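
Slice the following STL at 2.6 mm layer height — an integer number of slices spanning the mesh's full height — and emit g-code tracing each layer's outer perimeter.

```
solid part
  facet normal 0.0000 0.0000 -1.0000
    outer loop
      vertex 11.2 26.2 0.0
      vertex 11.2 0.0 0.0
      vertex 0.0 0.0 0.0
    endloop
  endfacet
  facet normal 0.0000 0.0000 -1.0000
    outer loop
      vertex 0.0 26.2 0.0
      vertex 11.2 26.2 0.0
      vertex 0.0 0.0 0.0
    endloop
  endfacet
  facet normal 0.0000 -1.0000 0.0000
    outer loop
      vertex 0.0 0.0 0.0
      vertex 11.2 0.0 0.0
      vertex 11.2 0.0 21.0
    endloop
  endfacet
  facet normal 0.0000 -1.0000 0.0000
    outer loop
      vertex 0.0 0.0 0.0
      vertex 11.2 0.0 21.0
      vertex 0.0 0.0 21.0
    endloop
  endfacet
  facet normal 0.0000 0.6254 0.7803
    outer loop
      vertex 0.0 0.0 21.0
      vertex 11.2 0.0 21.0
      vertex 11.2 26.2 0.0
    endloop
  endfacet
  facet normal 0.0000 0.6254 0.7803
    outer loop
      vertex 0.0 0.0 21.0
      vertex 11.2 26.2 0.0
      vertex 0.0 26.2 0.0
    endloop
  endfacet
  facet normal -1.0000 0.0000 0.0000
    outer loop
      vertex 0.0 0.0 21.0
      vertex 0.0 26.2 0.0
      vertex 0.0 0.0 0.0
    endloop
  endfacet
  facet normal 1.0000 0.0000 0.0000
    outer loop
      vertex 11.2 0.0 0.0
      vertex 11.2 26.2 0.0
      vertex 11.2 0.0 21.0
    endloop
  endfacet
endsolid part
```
; perimeter-only toolpath
G21 ; units = mm
G90 ; absolute positioning
G28 ; home
; layer 1
G0 Z2.6
G0 X0.0 Y0.0
G1 X11.2 Y0.0
G1 X11.2 Y22.9
G1 X0.0 Y22.9
G1 X0.0 Y0.0
; layer 2
G0 Z5.2
G0 X0.0 Y0.0
G1 X11.2 Y0.0
G1 X11.2 Y19.6
G1 X0.0 Y19.6
G1 X0.0 Y0.0
; layer 3
G0 Z7.9
G0 X0.0 Y0.0
G1 X11.2 Y0.0
G1 X11.2 Y16.4
G1 X0.0 Y16.4
G1 X0.0 Y0.0
; layer 4
G0 Z10.5
G0 X0.0 Y0.0
G1 X11.2 Y0.0
G1 X11.2 Y13.1
G1 X0.0 Y13.1
G1 X0.0 Y0.0
; layer 5
G0 Z13.1
G0 X0.0 Y0.0
G1 X11.2 Y0.0
G1 X11.2 Y9.8
G1 X0.0 Y9.8
G1 X0.0 Y0.0
; layer 6
G0 Z15.8
G0 X0.0 Y0.0
G1 X11.2 Y0.0
G1 X11.2 Y6.5
G1 X0.0 Y6.5
G1 X0.0 Y0.0
; layer 7
G0 Z18.4
G0 X0.0 Y0.0
G1 X11.2 Y0.0
G1 X11.2 Y3.3
G1 X0.0 Y3.3
G1 X0.0 Y0.0
M2 ; end

The solid is a wedge (ramp): 11.2 × 26.2 mm base, rising to 21 mm along the y=0 edge and sloping linearly to z=0 at y=26.2. Slicing at Δz = 2.6 mm — 8 equal slices spanning the solid's height, so layer i sits at z = i·h/8 — gives 7 non-empty perimeters. Each is a 4-segment closed polygon; G0 lifts to the layer z and rapids to the start vertex, then G1 traces the edges. The cross-section shrinks linearly with z (the slice at the apex is degenerate and omitted).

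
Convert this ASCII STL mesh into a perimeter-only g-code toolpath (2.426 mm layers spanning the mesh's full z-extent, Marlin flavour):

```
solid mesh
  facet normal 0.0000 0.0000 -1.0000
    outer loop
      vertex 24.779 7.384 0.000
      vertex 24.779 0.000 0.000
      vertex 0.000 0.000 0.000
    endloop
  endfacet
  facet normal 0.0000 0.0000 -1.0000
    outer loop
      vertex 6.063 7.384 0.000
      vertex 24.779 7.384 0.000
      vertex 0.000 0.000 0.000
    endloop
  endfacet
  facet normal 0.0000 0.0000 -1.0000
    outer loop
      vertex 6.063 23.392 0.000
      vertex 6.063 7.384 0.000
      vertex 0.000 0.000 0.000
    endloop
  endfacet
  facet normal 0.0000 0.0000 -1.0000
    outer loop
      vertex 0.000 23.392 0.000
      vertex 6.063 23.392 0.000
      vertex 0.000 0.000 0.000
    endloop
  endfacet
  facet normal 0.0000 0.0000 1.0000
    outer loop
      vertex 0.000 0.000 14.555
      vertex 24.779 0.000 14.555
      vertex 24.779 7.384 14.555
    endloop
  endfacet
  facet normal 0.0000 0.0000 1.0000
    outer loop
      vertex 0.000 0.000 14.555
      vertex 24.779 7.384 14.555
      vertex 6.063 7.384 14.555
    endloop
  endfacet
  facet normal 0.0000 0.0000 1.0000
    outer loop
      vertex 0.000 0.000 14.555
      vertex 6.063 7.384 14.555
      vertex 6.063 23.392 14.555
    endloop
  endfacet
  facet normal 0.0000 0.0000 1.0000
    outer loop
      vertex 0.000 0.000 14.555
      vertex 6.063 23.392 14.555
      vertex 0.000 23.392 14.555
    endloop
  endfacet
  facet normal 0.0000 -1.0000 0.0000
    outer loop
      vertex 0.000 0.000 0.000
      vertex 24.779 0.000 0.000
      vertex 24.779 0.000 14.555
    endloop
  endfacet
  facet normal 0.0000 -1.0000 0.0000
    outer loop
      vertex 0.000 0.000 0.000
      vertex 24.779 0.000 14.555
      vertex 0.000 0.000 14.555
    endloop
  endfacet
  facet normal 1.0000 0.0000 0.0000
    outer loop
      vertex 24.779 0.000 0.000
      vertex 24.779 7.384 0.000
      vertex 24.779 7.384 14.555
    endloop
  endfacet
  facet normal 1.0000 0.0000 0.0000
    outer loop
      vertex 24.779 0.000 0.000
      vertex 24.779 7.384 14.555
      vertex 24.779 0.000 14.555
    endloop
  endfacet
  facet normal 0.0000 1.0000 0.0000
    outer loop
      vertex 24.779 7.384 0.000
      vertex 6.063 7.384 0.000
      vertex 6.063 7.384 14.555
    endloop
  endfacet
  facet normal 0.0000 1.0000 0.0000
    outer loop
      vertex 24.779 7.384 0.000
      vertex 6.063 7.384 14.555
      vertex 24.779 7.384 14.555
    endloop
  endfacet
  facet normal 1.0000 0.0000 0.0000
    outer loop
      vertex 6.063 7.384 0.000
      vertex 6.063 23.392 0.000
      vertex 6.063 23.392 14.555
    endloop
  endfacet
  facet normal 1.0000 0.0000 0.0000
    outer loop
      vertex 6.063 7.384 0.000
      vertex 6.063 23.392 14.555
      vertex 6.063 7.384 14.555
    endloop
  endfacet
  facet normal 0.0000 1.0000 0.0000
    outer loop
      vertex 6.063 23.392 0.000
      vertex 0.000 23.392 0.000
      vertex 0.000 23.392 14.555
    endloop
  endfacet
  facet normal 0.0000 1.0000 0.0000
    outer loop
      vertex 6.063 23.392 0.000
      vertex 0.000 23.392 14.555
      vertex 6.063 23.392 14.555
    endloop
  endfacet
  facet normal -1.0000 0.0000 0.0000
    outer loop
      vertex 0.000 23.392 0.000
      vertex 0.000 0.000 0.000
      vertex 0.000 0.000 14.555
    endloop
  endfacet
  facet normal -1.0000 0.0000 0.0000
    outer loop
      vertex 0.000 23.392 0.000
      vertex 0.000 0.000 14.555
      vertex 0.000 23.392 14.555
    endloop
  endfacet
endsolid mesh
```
; perimeter-only toolpath
G21 ; units = mm
G90 ; absolute positioning
G28 ; home
; layer 1
G0 Z2.426
G0 X0.000 Y0.000
G1 X24.779 Y0.000
G1 X24.779 Y7.384
G1 X6.063 Y7.384
G1 X6.063 Y23.392
G1 X0.000 Y23.392
G1 X0.000 Y0.000
; layer 2
G0 Z4.852
G0 X0.000 Y0.000
G1 X24.779 Y0.000
G1 X24.779 Y7.384
G1 X6.063 Y7.384
G1 X6.063 Y23.392
G1 X0.000 Y23.392
G1 X0.000 Y0.000
; layer 3
G0 Z7.277
G0 X0.000 Y0.000
G1 X24.779 Y0.000
G1 X24.779 Y7.384
G1 X6.063 Y7.384
G1 X6.063 Y23.392
G1 X0.000 Y23.392
G1 X0.000 Y0.000
; layer 4
G0 Z9.703
G0 X0.000 Y0.000
G1 X24.779 Y0.000
G1 X24.779 Y7.384
G1 X6.063 Y7.384
G1 X6.063 Y23.392
G1 X0.000 Y23.392
G1 X0.000 Y0.000
; layer 5
G0 Z12.129
G0 X0.000 Y0.000
G1 X24.779 Y0.000
G1 X24.779 Y7.384
G1 X6.063 Y7.384
G1 X6.063 Y23.392
G1 X0.000 Y23.392
G1 X0.000 Y0.000
; layer 6
G0 Z14.555
G0 X0.000 Y0.000
G1 X24.779 Y0.000
G1 X24.779 Y7.384
G1 X6.063 Y7.384
G1 X6.063 Y23.392
G1 X0.000 Y23.392
G1 X0.000 Y0.000
M2 ; end

The solid is an L-shaped prism: outer 24.8 × 23.4 mm, arm thicknesses ≈ 7.38 mm (horizontal) and 6.06 mm (vertical), extruded 14.6 mm in z. Slicing at Δz = 2.426 mm — 6 equal slices spanning the solid's height, so layer i sits at z = i·h/6 — gives 6 non-empty perimeters. Each is a 6-segment closed polygon; G0 lifts to the layer z and rapids to the start vertex, then G1 traces the edges.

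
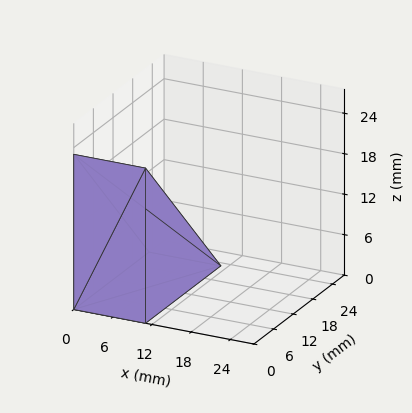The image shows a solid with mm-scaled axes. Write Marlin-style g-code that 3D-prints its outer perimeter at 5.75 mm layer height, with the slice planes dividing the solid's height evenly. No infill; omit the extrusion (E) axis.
Reading the render: the shape is a wedge (ramp): 11 × 23 mm base, rising to 23 mm along the y=0 edge and sloping linearly to z=0 at y=23 (dimensions read to the nearest mm from the axis ticks). For the g-code, the solid's height is divided into equal slices at the stated Δz and each level perimeter traced with G1 moves after a G0 lift.

; perimeter-only toolpath
G21 ; units = mm
G90 ; absolute positioning
G28 ; home
; layer 1
G0 Z5.75
G0 X0.00 Y0.00
G1 X11.00 Y0.00
G1 X11.00 Y17.25
G1 X0.00 Y17.25
G1 X0.00 Y0.00
; layer 2
G0 Z11.50
G0 X0.00 Y0.00
G1 X11.00 Y0.00
G1 X11.00 Y11.50
G1 X0.00 Y11.50
G1 X0.00 Y0.00
; layer 3
G0 Z17.25
G0 X0.00 Y0.00
G1 X11.00 Y0.00
G1 X11.00 Y5.75
G1 X0.00 Y5.75
G1 X0.00 Y0.00
M2 ; end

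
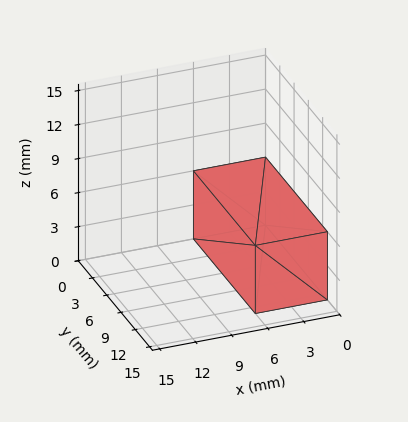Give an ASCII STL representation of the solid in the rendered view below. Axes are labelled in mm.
Reading the render: the shape is a rectangular box, roughly 6 × 13 mm footprint and 6 mm tall (dimensions read to the nearest mm from the axis ticks). For the STL, each face is triangulated and given an outward normal.

solid part
  facet normal 0.0000 0.0000 -1.0000
    outer loop
      vertex 6.0 13.0 0.0
      vertex 6.0 0.0 0.0
      vertex 0.0 0.0 0.0
    endloop
  endfacet
  facet normal 0.0000 0.0000 -1.0000
    outer loop
      vertex 0.0 13.0 0.0
      vertex 6.0 13.0 0.0
      vertex 0.0 0.0 0.0
    endloop
  endfacet
  facet normal 0.0000 0.0000 1.0000
    outer loop
      vertex 0.0 0.0 6.0
      vertex 6.0 0.0 6.0
      vertex 6.0 13.0 6.0
    endloop
  endfacet
  facet normal 0.0000 0.0000 1.0000
    outer loop
      vertex 0.0 0.0 6.0
      vertex 6.0 13.0 6.0
      vertex 0.0 13.0 6.0
    endloop
  endfacet
  facet normal 0.0000 -1.0000 0.0000
    outer loop
      vertex 0.0 0.0 0.0
      vertex 6.0 0.0 0.0
      vertex 6.0 0.0 6.0
    endloop
  endfacet
  facet normal 0.0000 -1.0000 0.0000
    outer loop
      vertex 0.0 0.0 0.0
      vertex 6.0 0.0 6.0
      vertex 0.0 0.0 6.0
    endloop
  endfacet
  facet normal 0.0000 1.0000 0.0000
    outer loop
      vertex 6.0 13.0 6.0
      vertex 6.0 13.0 0.0
      vertex 0.0 13.0 0.0
    endloop
  endfacet
  facet normal 0.0000 1.0000 0.0000
    outer loop
      vertex 0.0 13.0 6.0
      vertex 6.0 13.0 6.0
      vertex 0.0 13.0 0.0
    endloop
  endfacet
  facet normal -1.0000 0.0000 0.0000
    outer loop
      vertex 0.0 13.0 6.0
      vertex 0.0 13.0 0.0
      vertex 0.0 0.0 0.0
    endloop
  endfacet
  facet normal -1.0000 0.0000 0.0000
    outer loop
      vertex 0.0 0.0 6.0
      vertex 0.0 13.0 6.0
      vertex 0.0 0.0 0.0
    endloop
  endfacet
  facet normal 1.0000 0.0000 0.0000
    outer loop
      vertex 6.0 0.0 0.0
      vertex 6.0 13.0 0.0
      vertex 6.0 13.0 6.0
    endloop
  endfacet
  facet normal 1.0000 0.0000 0.0000
    outer loop
      vertex 6.0 0.0 0.0
      vertex 6.0 13.0 6.0
      vertex 6.0 0.0 6.0
    endloop
  endfacet
endsolid part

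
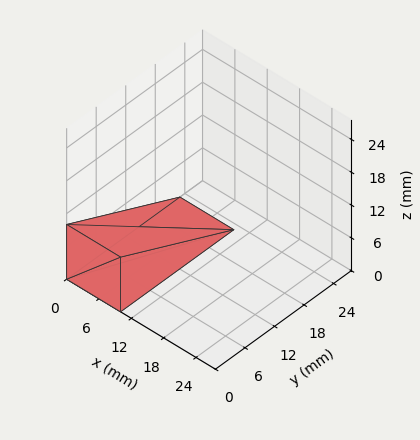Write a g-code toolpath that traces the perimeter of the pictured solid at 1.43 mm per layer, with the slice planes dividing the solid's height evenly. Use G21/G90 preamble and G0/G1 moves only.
Reading the render: the shape is a wedge (ramp): 10 × 23 mm base, rising to 10 mm along the y=0 edge and sloping linearly to z=0 at y=23 (dimensions read to the nearest mm from the axis ticks). For the g-code, the solid's height is divided into equal slices at the stated Δz and each level perimeter traced with G1 moves after a G0 lift.

; perimeter-only toolpath
G21 ; units = mm
G90 ; absolute positioning
G28 ; home
; layer 1
G0 Z1.43
G0 X0.00 Y0.00
G1 X10.00 Y0.00
G1 X10.00 Y19.71
G1 X0.00 Y19.71
G1 X0.00 Y0.00
; layer 2
G0 Z2.86
G0 X0.00 Y0.00
G1 X10.00 Y0.00
G1 X10.00 Y16.43
G1 X0.00 Y16.43
G1 X0.00 Y0.00
; layer 3
G0 Z4.29
G0 X0.00 Y0.00
G1 X10.00 Y0.00
G1 X10.00 Y13.14
G1 X0.00 Y13.14
G1 X0.00 Y0.00
; layer 4
G0 Z5.71
G0 X0.00 Y0.00
G1 X10.00 Y0.00
G1 X10.00 Y9.86
G1 X0.00 Y9.86
G1 X0.00 Y0.00
; layer 5
G0 Z7.14
G0 X0.00 Y0.00
G1 X10.00 Y0.00
G1 X10.00 Y6.57
G1 X0.00 Y6.57
G1 X0.00 Y0.00
; layer 6
G0 Z8.57
G0 X0.00 Y0.00
G1 X10.00 Y0.00
G1 X10.00 Y3.29
G1 X0.00 Y3.29
G1 X0.00 Y0.00
M2 ; end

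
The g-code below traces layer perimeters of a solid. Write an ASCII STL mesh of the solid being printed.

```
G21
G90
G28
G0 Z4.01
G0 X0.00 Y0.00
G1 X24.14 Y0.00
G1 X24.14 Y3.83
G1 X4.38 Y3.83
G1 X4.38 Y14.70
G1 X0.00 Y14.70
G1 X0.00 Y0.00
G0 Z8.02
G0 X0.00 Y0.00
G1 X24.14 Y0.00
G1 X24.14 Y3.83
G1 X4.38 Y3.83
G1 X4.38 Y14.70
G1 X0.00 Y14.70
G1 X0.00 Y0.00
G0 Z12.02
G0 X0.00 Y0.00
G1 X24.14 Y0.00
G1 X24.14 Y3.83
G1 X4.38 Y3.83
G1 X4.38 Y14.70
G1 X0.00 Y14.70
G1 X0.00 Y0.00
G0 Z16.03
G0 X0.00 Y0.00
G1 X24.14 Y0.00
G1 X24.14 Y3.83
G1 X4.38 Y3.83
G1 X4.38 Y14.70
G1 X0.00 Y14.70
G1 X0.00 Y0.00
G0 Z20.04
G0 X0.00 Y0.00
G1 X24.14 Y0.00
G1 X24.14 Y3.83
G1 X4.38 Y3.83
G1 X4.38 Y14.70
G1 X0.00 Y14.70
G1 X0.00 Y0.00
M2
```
solid part
  facet normal 0.0000 0.0000 -1.0000
    outer loop
      vertex 24.14 3.83 0.00
      vertex 24.14 0.00 0.00
      vertex 0.00 0.00 0.00
    endloop
  endfacet
  facet normal 0.0000 0.0000 -1.0000
    outer loop
      vertex 4.38 3.83 0.00
      vertex 24.14 3.83 0.00
      vertex 0.00 0.00 0.00
    endloop
  endfacet
  facet normal 0.0000 0.0000 -1.0000
    outer loop
      vertex 4.38 14.70 0.00
      vertex 4.38 3.83 0.00
      vertex 0.00 0.00 0.00
    endloop
  endfacet
  facet normal 0.0000 0.0000 -1.0000
    outer loop
      vertex 0.00 14.70 0.00
      vertex 4.38 14.70 0.00
      vertex 0.00 0.00 0.00
    endloop
  endfacet
  facet normal 0.0000 0.0000 1.0000
    outer loop
      vertex 0.00 0.00 20.04
      vertex 24.14 0.00 20.04
      vertex 24.14 3.83 20.04
    endloop
  endfacet
  facet normal 0.0000 0.0000 1.0000
    outer loop
      vertex 0.00 0.00 20.04
      vertex 24.14 3.83 20.04
      vertex 4.38 3.83 20.04
    endloop
  endfacet
  facet normal 0.0000 0.0000 1.0000
    outer loop
      vertex 0.00 0.00 20.04
      vertex 4.38 3.83 20.04
      vertex 4.38 14.70 20.04
    endloop
  endfacet
  facet normal 0.0000 0.0000 1.0000
    outer loop
      vertex 0.00 0.00 20.04
      vertex 4.38 14.70 20.04
      vertex 0.00 14.70 20.04
    endloop
  endfacet
  facet normal 0.0000 -1.0000 0.0000
    outer loop
      vertex 0.00 0.00 0.00
      vertex 24.14 0.00 0.00
      vertex 24.14 0.00 20.04
    endloop
  endfacet
  facet normal 0.0000 -1.0000 0.0000
    outer loop
      vertex 0.00 0.00 0.00
      vertex 24.14 0.00 20.04
      vertex 0.00 0.00 20.04
    endloop
  endfacet
  facet normal 1.0000 0.0000 0.0000
    outer loop
      vertex 24.14 0.00 0.00
      vertex 24.14 3.83 0.00
      vertex 24.14 3.83 20.04
    endloop
  endfacet
  facet normal 1.0000 0.0000 0.0000
    outer loop
      vertex 24.14 0.00 0.00
      vertex 24.14 3.83 20.04
      vertex 24.14 0.00 20.04
    endloop
  endfacet
  facet normal 0.0000 1.0000 0.0000
    outer loop
      vertex 24.14 3.83 0.00
      vertex 4.38 3.83 0.00
      vertex 4.38 3.83 20.04
    endloop
  endfacet
  facet normal 0.0000 1.0000 0.0000
    outer loop
      vertex 24.14 3.83 0.00
      vertex 4.38 3.83 20.04
      vertex 24.14 3.83 20.04
    endloop
  endfacet
  facet normal 1.0000 0.0000 0.0000
    outer loop
      vertex 4.38 3.83 0.00
      vertex 4.38 14.70 0.00
      vertex 4.38 14.70 20.04
    endloop
  endfacet
  facet normal 1.0000 0.0000 0.0000
    outer loop
      vertex 4.38 3.83 0.00
      vertex 4.38 14.70 20.04
      vertex 4.38 3.83 20.04
    endloop
  endfacet
  facet normal 0.0000 1.0000 0.0000
    outer loop
      vertex 4.38 14.70 0.00
      vertex 0.00 14.70 0.00
      vertex 0.00 14.70 20.04
    endloop
  endfacet
  facet normal 0.0000 1.0000 0.0000
    outer loop
      vertex 4.38 14.70 0.00
      vertex 0.00 14.70 20.04
      vertex 4.38 14.70 20.04
    endloop
  endfacet
  facet normal -1.0000 0.0000 0.0000
    outer loop
      vertex 0.00 14.70 0.00
      vertex 0.00 0.00 0.00
      vertex 0.00 0.00 20.04
    endloop
  endfacet
  facet normal -1.0000 0.0000 0.0000
    outer loop
      vertex 0.00 14.70 0.00
      vertex 0.00 0.00 20.04
      vertex 0.00 14.70 20.04
    endloop
  endfacet
endsolid part

The G0 Z moves step by Δz≈4.01 mm. Every layer's G1 loop is the same polygon, so the solid is a straight extrusion of it from z=0 to z≈20. Closing with flat bottom and top caps and triangulating gives 20 facets — an L-shaped prism: outer 24.1 × 14.7 mm, arm thicknesses ≈ 3.83 mm (horizontal) and 4.38 mm (vertical), extruded 20 mm in z.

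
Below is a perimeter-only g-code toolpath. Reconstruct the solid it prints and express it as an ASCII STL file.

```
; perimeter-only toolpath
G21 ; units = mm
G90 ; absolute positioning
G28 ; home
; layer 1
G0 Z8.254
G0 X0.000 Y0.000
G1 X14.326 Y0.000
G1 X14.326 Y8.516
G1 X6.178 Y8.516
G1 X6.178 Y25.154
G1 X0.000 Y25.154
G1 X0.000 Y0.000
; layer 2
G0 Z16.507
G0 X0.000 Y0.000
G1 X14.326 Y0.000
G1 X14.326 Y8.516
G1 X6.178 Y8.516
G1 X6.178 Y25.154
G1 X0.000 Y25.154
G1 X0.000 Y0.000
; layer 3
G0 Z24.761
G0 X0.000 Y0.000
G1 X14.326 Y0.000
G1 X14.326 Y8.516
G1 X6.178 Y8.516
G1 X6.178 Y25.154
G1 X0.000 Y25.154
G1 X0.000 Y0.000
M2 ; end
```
solid part
  facet normal 0.0000 0.0000 -1.0000
    outer loop
      vertex 14.326 8.516 0.000
      vertex 14.326 0.000 0.000
      vertex 0.000 0.000 0.000
    endloop
  endfacet
  facet normal 0.0000 0.0000 -1.0000
    outer loop
      vertex 6.178 8.516 0.000
      vertex 14.326 8.516 0.000
      vertex 0.000 0.000 0.000
    endloop
  endfacet
  facet normal 0.0000 0.0000 -1.0000
    outer loop
      vertex 6.178 25.154 0.000
      vertex 6.178 8.516 0.000
      vertex 0.000 0.000 0.000
    endloop
  endfacet
  facet normal 0.0000 0.0000 -1.0000
    outer loop
      vertex 0.000 25.154 0.000
      vertex 6.178 25.154 0.000
      vertex 0.000 0.000 0.000
    endloop
  endfacet
  facet normal 0.0000 0.0000 1.0000
    outer loop
      vertex 0.000 0.000 24.761
      vertex 14.326 0.000 24.761
      vertex 14.326 8.516 24.761
    endloop
  endfacet
  facet normal 0.0000 0.0000 1.0000
    outer loop
      vertex 0.000 0.000 24.761
      vertex 14.326 8.516 24.761
      vertex 6.178 8.516 24.761
    endloop
  endfacet
  facet normal 0.0000 0.0000 1.0000
    outer loop
      vertex 0.000 0.000 24.761
      vertex 6.178 8.516 24.761
      vertex 6.178 25.154 24.761
    endloop
  endfacet
  facet normal 0.0000 0.0000 1.0000
    outer loop
      vertex 0.000 0.000 24.761
      vertex 6.178 25.154 24.761
      vertex 0.000 25.154 24.761
    endloop
  endfacet
  facet normal 0.0000 -1.0000 0.0000
    outer loop
      vertex 0.000 0.000 0.000
      vertex 14.326 0.000 0.000
      vertex 14.326 0.000 24.761
    endloop
  endfacet
  facet normal 0.0000 -1.0000 0.0000
    outer loop
      vertex 0.000 0.000 0.000
      vertex 14.326 0.000 24.761
      vertex 0.000 0.000 24.761
    endloop
  endfacet
  facet normal 1.0000 0.0000 0.0000
    outer loop
      vertex 14.326 0.000 0.000
      vertex 14.326 8.516 0.000
      vertex 14.326 8.516 24.761
    endloop
  endfacet
  facet normal 1.0000 0.0000 0.0000
    outer loop
      vertex 14.326 0.000 0.000
      vertex 14.326 8.516 24.761
      vertex 14.326 0.000 24.761
    endloop
  endfacet
  facet normal 0.0000 1.0000 0.0000
    outer loop
      vertex 14.326 8.516 0.000
      vertex 6.178 8.516 0.000
      vertex 6.178 8.516 24.761
    endloop
  endfacet
  facet normal 0.0000 1.0000 0.0000
    outer loop
      vertex 14.326 8.516 0.000
      vertex 6.178 8.516 24.761
      vertex 14.326 8.516 24.761
    endloop
  endfacet
  facet normal 1.0000 0.0000 0.0000
    outer loop
      vertex 6.178 8.516 0.000
      vertex 6.178 25.154 0.000
      vertex 6.178 25.154 24.761
    endloop
  endfacet
  facet normal 1.0000 0.0000 0.0000
    outer loop
      vertex 6.178 8.516 0.000
      vertex 6.178 25.154 24.761
      vertex 6.178 8.516 24.761
    endloop
  endfacet
  facet normal 0.0000 1.0000 0.0000
    outer loop
      vertex 6.178 25.154 0.000
      vertex 0.000 25.154 0.000
      vertex 0.000 25.154 24.761
    endloop
  endfacet
  facet normal 0.0000 1.0000 0.0000
    outer loop
      vertex 6.178 25.154 0.000
      vertex 0.000 25.154 24.761
      vertex 6.178 25.154 24.761
    endloop
  endfacet
  facet normal -1.0000 0.0000 0.0000
    outer loop
      vertex 0.000 25.154 0.000
      vertex 0.000 0.000 0.000
      vertex 0.000 0.000 24.761
    endloop
  endfacet
  facet normal -1.0000 0.0000 0.0000
    outer loop
      vertex 0.000 25.154 0.000
      vertex 0.000 0.000 24.761
      vertex 0.000 25.154 24.761
    endloop
  endfacet
endsolid part

The G0 Z moves step by Δz≈8.254 mm. Every layer's G1 loop is the same polygon, so the solid is a straight extrusion of it from z=0 to z≈24.8. Closing with flat bottom and top caps and triangulating gives 20 facets — an L-shaped prism: outer 14.3 × 25.2 mm, arm thicknesses ≈ 8.52 mm (horizontal) and 6.18 mm (vertical), extruded 24.8 mm in z.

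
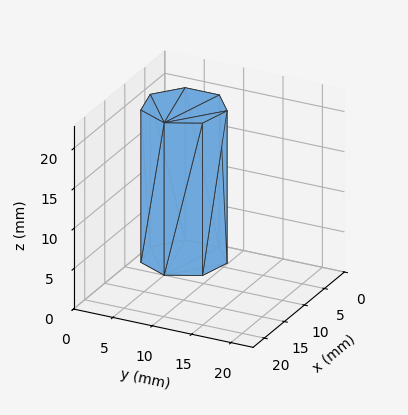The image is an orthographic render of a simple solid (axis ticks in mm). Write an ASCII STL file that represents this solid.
Reading the render: the shape is a regular 7-sided prism (a cylinder approximated with 7 flat sides), circumscribed radius ≈ 5 mm, height ≈ 19 mm (dimensions read to the nearest mm from the axis ticks). For the STL, each face is triangulated and given an outward normal.

solid part
  facet normal 0.0000 0.0000 -1.0000
    outer loop
      vertex 3.887 9.875 0.000
      vertex 8.117 8.909 0.000
      vertex 10.000 5.000 0.000
    endloop
  endfacet
  facet normal 0.0000 0.0000 -1.0000
    outer loop
      vertex 0.495 7.169 0.000
      vertex 3.887 9.875 0.000
      vertex 10.000 5.000 0.000
    endloop
  endfacet
  facet normal 0.0000 0.0000 -1.0000
    outer loop
      vertex 0.495 2.831 0.000
      vertex 0.495 7.169 0.000
      vertex 10.000 5.000 0.000
    endloop
  endfacet
  facet normal 0.0000 0.0000 -1.0000
    outer loop
      vertex 3.887 0.125 0.000
      vertex 0.495 2.831 0.000
      vertex 10.000 5.000 0.000
    endloop
  endfacet
  facet normal 0.0000 0.0000 -1.0000
    outer loop
      vertex 8.117 1.091 0.000
      vertex 3.887 0.125 0.000
      vertex 10.000 5.000 0.000
    endloop
  endfacet
  facet normal 0.0000 0.0000 1.0000
    outer loop
      vertex 10.000 5.000 19.000
      vertex 8.117 8.909 19.000
      vertex 3.887 9.875 19.000
    endloop
  endfacet
  facet normal 0.0000 0.0000 1.0000
    outer loop
      vertex 10.000 5.000 19.000
      vertex 3.887 9.875 19.000
      vertex 0.495 7.169 19.000
    endloop
  endfacet
  facet normal 0.0000 0.0000 1.0000
    outer loop
      vertex 10.000 5.000 19.000
      vertex 0.495 7.169 19.000
      vertex 0.495 2.831 19.000
    endloop
  endfacet
  facet normal 0.0000 0.0000 1.0000
    outer loop
      vertex 10.000 5.000 19.000
      vertex 0.495 2.831 19.000
      vertex 3.887 0.125 19.000
    endloop
  endfacet
  facet normal 0.0000 0.0000 1.0000
    outer loop
      vertex 10.000 5.000 19.000
      vertex 3.887 0.125 19.000
      vertex 8.117 1.091 19.000
    endloop
  endfacet
  facet normal 0.9009 0.4340 0.0000
    outer loop
      vertex 10.000 5.000 0.000
      vertex 8.117 8.909 0.000
      vertex 8.117 8.909 19.000
    endloop
  endfacet
  facet normal 0.9009 0.4340 0.0000
    outer loop
      vertex 10.000 5.000 0.000
      vertex 8.117 8.909 19.000
      vertex 10.000 5.000 19.000
    endloop
  endfacet
  facet normal 0.2226 0.9749 0.0000
    outer loop
      vertex 8.117 8.909 0.000
      vertex 3.887 9.875 0.000
      vertex 3.887 9.875 19.000
    endloop
  endfacet
  facet normal 0.2226 0.9749 0.0000
    outer loop
      vertex 8.117 8.909 0.000
      vertex 3.887 9.875 19.000
      vertex 8.117 8.909 19.000
    endloop
  endfacet
  facet normal -0.6236 0.7817 0.0000
    outer loop
      vertex 3.887 9.875 0.000
      vertex 0.495 7.169 0.000
      vertex 0.495 7.169 19.000
    endloop
  endfacet
  facet normal -0.6236 0.7817 0.0000
    outer loop
      vertex 3.887 9.875 0.000
      vertex 0.495 7.169 19.000
      vertex 3.887 9.875 19.000
    endloop
  endfacet
  facet normal -1.0000 0.0000 0.0000
    outer loop
      vertex 0.495 7.169 0.000
      vertex 0.495 2.831 0.000
      vertex 0.495 2.831 19.000
    endloop
  endfacet
  facet normal -1.0000 0.0000 0.0000
    outer loop
      vertex 0.495 7.169 0.000
      vertex 0.495 2.831 19.000
      vertex 0.495 7.169 19.000
    endloop
  endfacet
  facet normal -0.6236 -0.7817 0.0000
    outer loop
      vertex 0.495 2.831 0.000
      vertex 3.887 0.125 0.000
      vertex 3.887 0.125 19.000
    endloop
  endfacet
  facet normal -0.6236 -0.7817 0.0000
    outer loop
      vertex 0.495 2.831 0.000
      vertex 3.887 0.125 19.000
      vertex 0.495 2.831 19.000
    endloop
  endfacet
  facet normal 0.2226 -0.9749 0.0000
    outer loop
      vertex 3.887 0.125 0.000
      vertex 8.117 1.091 0.000
      vertex 8.117 1.091 19.000
    endloop
  endfacet
  facet normal 0.2226 -0.9749 0.0000
    outer loop
      vertex 3.887 0.125 0.000
      vertex 8.117 1.091 19.000
      vertex 3.887 0.125 19.000
    endloop
  endfacet
  facet normal 0.9009 -0.4340 0.0000
    outer loop
      vertex 8.117 1.091 0.000
      vertex 10.000 5.000 0.000
      vertex 10.000 5.000 19.000
    endloop
  endfacet
  facet normal 0.9009 -0.4340 0.0000
    outer loop
      vertex 8.117 1.091 0.000
      vertex 10.000 5.000 19.000
      vertex 8.117 1.091 19.000
    endloop
  endfacet
endsolid part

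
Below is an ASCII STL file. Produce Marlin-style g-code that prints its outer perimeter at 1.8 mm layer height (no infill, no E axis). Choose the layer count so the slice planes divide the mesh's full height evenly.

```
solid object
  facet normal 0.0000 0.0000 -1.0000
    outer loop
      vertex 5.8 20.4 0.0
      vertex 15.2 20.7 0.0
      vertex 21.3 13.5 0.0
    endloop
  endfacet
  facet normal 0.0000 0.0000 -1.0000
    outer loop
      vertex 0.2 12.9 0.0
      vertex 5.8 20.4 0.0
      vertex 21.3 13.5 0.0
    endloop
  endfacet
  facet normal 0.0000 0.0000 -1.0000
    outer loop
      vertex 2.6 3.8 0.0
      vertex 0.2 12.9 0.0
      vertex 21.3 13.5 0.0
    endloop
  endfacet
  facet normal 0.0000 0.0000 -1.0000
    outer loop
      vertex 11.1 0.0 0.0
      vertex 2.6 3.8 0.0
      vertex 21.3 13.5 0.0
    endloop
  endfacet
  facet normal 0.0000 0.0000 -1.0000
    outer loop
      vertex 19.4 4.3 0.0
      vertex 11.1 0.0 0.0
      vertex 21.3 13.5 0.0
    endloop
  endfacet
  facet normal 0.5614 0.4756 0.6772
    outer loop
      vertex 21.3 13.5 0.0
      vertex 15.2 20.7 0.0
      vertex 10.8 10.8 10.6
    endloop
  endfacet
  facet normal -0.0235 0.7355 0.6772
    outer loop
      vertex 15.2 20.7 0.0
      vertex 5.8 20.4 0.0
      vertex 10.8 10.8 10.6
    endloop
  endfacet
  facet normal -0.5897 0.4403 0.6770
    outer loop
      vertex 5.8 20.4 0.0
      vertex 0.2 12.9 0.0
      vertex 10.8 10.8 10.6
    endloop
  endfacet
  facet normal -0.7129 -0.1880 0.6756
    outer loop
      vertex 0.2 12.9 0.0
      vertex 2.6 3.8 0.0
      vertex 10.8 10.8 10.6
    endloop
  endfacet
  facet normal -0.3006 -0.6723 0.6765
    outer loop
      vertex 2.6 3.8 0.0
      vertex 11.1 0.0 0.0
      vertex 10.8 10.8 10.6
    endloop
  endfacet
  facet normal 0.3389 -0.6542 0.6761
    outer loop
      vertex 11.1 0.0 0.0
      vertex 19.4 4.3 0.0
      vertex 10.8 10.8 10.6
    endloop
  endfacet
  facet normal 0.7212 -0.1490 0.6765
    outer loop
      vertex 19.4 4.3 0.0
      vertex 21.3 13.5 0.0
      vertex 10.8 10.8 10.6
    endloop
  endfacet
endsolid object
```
; perimeter-only toolpath
G21 ; units = mm
G90 ; absolute positioning
G28 ; home
; layer 1
G0 Z1.8
G0 X19.6 Y13.1
G1 X14.5 Y19.1
G1 X6.6 Y18.8
G1 X2.0 Y12.6
G1 X4.0 Y5.0
G1 X11.1 Y1.8
G1 X18.0 Y5.4
G1 X19.6 Y13.1
; layer 2
G0 Z3.5
G0 X17.8 Y12.6
G1 X13.7 Y17.4
G1 X7.5 Y17.2
G1 X3.7 Y12.2
G1 X5.3 Y6.1
G1 X11.0 Y3.6
G1 X16.5 Y6.5
G1 X17.8 Y12.6
; layer 3
G0 Z5.3
G0 X16.1 Y12.2
G1 X13.0 Y15.8
G1 X8.3 Y15.6
G1 X5.5 Y11.9
G1 X6.7 Y7.3
G1 X10.9 Y5.4
G1 X15.1 Y7.6
G1 X16.1 Y12.2
; layer 4
G0 Z7.1
G0 X14.3 Y11.7
G1 X12.3 Y14.1
G1 X9.1 Y14.0
G1 X7.3 Y11.5
G1 X8.1 Y8.5
G1 X10.9 Y7.2
G1 X13.7 Y8.6
G1 X14.3 Y11.7
; layer 5
G0 Z8.8
G0 X12.6 Y11.2
G1 X11.5 Y12.5
G1 X10.0 Y12.4
G1 X9.0 Y11.2
G1 X9.4 Y9.6
G1 X10.9 Y9.0
G1 X12.2 Y9.7
G1 X12.6 Y11.2
M2 ; end

The solid is a regular 7-sided pyramid, base circumscribed radius ≈ 10.8 mm, apex at z ≈ 10.6 mm. Slicing at Δz = 1.8 mm — 6 equal slices spanning the solid's height, so layer i sits at z = i·h/6 — gives 5 non-empty perimeters. Each is a 7-segment closed polygon; G0 lifts to the layer z and rapids to the start vertex, then G1 traces the edges. The cross-section shrinks linearly with z (the slice at the apex is degenerate and omitted).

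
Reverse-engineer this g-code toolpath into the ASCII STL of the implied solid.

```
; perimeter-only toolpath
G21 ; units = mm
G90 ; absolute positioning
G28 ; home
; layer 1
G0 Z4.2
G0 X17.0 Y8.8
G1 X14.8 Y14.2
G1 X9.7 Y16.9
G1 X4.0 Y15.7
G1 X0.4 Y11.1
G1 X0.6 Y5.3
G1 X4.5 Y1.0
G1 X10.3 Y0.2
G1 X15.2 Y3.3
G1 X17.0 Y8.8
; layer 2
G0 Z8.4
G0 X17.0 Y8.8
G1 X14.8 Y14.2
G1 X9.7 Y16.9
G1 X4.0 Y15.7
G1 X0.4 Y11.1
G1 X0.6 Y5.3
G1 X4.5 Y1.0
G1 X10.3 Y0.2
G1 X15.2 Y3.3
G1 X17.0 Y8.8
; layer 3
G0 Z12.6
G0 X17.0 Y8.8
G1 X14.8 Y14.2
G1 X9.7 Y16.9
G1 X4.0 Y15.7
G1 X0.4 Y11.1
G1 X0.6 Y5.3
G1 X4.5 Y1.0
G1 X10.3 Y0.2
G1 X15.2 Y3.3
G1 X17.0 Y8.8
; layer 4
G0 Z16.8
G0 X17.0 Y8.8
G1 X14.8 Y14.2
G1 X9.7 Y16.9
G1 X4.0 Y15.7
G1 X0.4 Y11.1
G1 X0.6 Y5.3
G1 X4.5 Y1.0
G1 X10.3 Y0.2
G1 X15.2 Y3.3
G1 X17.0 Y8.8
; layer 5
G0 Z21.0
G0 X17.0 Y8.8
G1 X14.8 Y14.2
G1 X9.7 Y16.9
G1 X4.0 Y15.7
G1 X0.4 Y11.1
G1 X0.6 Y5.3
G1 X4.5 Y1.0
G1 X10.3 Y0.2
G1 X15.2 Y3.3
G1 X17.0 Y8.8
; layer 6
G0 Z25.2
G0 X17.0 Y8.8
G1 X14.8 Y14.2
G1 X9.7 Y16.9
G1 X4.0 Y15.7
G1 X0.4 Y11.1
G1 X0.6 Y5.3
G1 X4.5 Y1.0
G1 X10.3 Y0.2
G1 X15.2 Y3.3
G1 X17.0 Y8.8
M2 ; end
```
solid part
  facet normal 0.0000 0.0000 -1.0000
    outer loop
      vertex 9.7 16.9 0.0
      vertex 14.8 14.2 0.0
      vertex 17.0 8.8 0.0
    endloop
  endfacet
  facet normal 0.0000 0.0000 -1.0000
    outer loop
      vertex 4.0 15.7 0.0
      vertex 9.7 16.9 0.0
      vertex 17.0 8.8 0.0
    endloop
  endfacet
  facet normal 0.0000 0.0000 -1.0000
    outer loop
      vertex 0.4 11.1 0.0
      vertex 4.0 15.7 0.0
      vertex 17.0 8.8 0.0
    endloop
  endfacet
  facet normal 0.0000 0.0000 -1.0000
    outer loop
      vertex 0.6 5.3 0.0
      vertex 0.4 11.1 0.0
      vertex 17.0 8.8 0.0
    endloop
  endfacet
  facet normal 0.0000 0.0000 -1.0000
    outer loop
      vertex 4.5 1.0 0.0
      vertex 0.6 5.3 0.0
      vertex 17.0 8.8 0.0
    endloop
  endfacet
  facet normal 0.0000 0.0000 -1.0000
    outer loop
      vertex 10.3 0.2 0.0
      vertex 4.5 1.0 0.0
      vertex 17.0 8.8 0.0
    endloop
  endfacet
  facet normal 0.0000 0.0000 -1.0000
    outer loop
      vertex 15.2 3.3 0.0
      vertex 10.3 0.2 0.0
      vertex 17.0 8.8 0.0
    endloop
  endfacet
  facet normal 0.0000 0.0000 1.0000
    outer loop
      vertex 17.0 8.8 25.2
      vertex 14.8 14.2 25.2
      vertex 9.7 16.9 25.2
    endloop
  endfacet
  facet normal 0.0000 0.0000 1.0000
    outer loop
      vertex 17.0 8.8 25.2
      vertex 9.7 16.9 25.2
      vertex 4.0 15.7 25.2
    endloop
  endfacet
  facet normal 0.0000 0.0000 1.0000
    outer loop
      vertex 17.0 8.8 25.2
      vertex 4.0 15.7 25.2
      vertex 0.4 11.1 25.2
    endloop
  endfacet
  facet normal 0.0000 0.0000 1.0000
    outer loop
      vertex 17.0 8.8 25.2
      vertex 0.4 11.1 25.2
      vertex 0.6 5.3 25.2
    endloop
  endfacet
  facet normal 0.0000 0.0000 1.0000
    outer loop
      vertex 17.0 8.8 25.2
      vertex 0.6 5.3 25.2
      vertex 4.5 1.0 25.2
    endloop
  endfacet
  facet normal 0.0000 0.0000 1.0000
    outer loop
      vertex 17.0 8.8 25.2
      vertex 4.5 1.0 25.2
      vertex 10.3 0.2 25.2
    endloop
  endfacet
  facet normal 0.0000 0.0000 1.0000
    outer loop
      vertex 17.0 8.8 25.2
      vertex 10.3 0.2 25.2
      vertex 15.2 3.3 25.2
    endloop
  endfacet
  facet normal 0.9261 0.3773 0.0000
    outer loop
      vertex 17.0 8.8 0.0
      vertex 14.8 14.2 0.0
      vertex 14.8 14.2 25.2
    endloop
  endfacet
  facet normal 0.9261 0.3773 0.0000
    outer loop
      vertex 17.0 8.8 0.0
      vertex 14.8 14.2 25.2
      vertex 17.0 8.8 25.2
    endloop
  endfacet
  facet normal 0.4679 0.8838 0.0000
    outer loop
      vertex 14.8 14.2 0.0
      vertex 9.7 16.9 0.0
      vertex 9.7 16.9 25.2
    endloop
  endfacet
  facet normal 0.4679 0.8838 0.0000
    outer loop
      vertex 14.8 14.2 0.0
      vertex 9.7 16.9 25.2
      vertex 14.8 14.2 25.2
    endloop
  endfacet
  facet normal -0.2060 0.9785 0.0000
    outer loop
      vertex 9.7 16.9 0.0
      vertex 4.0 15.7 0.0
      vertex 4.0 15.7 25.2
    endloop
  endfacet
  facet normal -0.2060 0.9785 0.0000
    outer loop
      vertex 9.7 16.9 0.0
      vertex 4.0 15.7 25.2
      vertex 9.7 16.9 25.2
    endloop
  endfacet
  facet normal -0.7875 0.6163 0.0000
    outer loop
      vertex 4.0 15.7 0.0
      vertex 0.4 11.1 0.0
      vertex 0.4 11.1 25.2
    endloop
  endfacet
  facet normal -0.7875 0.6163 0.0000
    outer loop
      vertex 4.0 15.7 0.0
      vertex 0.4 11.1 25.2
      vertex 4.0 15.7 25.2
    endloop
  endfacet
  facet normal -0.9994 -0.0345 0.0000
    outer loop
      vertex 0.4 11.1 0.0
      vertex 0.6 5.3 0.0
      vertex 0.6 5.3 25.2
    endloop
  endfacet
  facet normal -0.9994 -0.0345 0.0000
    outer loop
      vertex 0.4 11.1 0.0
      vertex 0.6 5.3 25.2
      vertex 0.4 11.1 25.2
    endloop
  endfacet
  facet normal -0.7407 -0.6718 0.0000
    outer loop
      vertex 0.6 5.3 0.0
      vertex 4.5 1.0 0.0
      vertex 4.5 1.0 25.2
    endloop
  endfacet
  facet normal -0.7407 -0.6718 0.0000
    outer loop
      vertex 0.6 5.3 0.0
      vertex 4.5 1.0 25.2
      vertex 0.6 5.3 25.2
    endloop
  endfacet
  facet normal -0.1366 -0.9906 0.0000
    outer loop
      vertex 4.5 1.0 0.0
      vertex 10.3 0.2 0.0
      vertex 10.3 0.2 25.2
    endloop
  endfacet
  facet normal -0.1366 -0.9906 0.0000
    outer loop
      vertex 4.5 1.0 0.0
      vertex 10.3 0.2 25.2
      vertex 4.5 1.0 25.2
    endloop
  endfacet
  facet normal 0.5346 -0.8451 0.0000
    outer loop
      vertex 10.3 0.2 0.0
      vertex 15.2 3.3 0.0
      vertex 15.2 3.3 25.2
    endloop
  endfacet
  facet normal 0.5346 -0.8451 0.0000
    outer loop
      vertex 10.3 0.2 0.0
      vertex 15.2 3.3 25.2
      vertex 10.3 0.2 25.2
    endloop
  endfacet
  facet normal 0.9504 -0.3110 0.0000
    outer loop
      vertex 15.2 3.3 0.0
      vertex 17.0 8.8 0.0
      vertex 17.0 8.8 25.2
    endloop
  endfacet
  facet normal 0.9504 -0.3110 0.0000
    outer loop
      vertex 15.2 3.3 0.0
      vertex 17.0 8.8 25.2
      vertex 15.2 3.3 25.2
    endloop
  endfacet
endsolid part

The G0 Z moves step by Δz≈4.2 mm. Every layer's G1 loop is the same polygon, so the solid is a straight extrusion of it from z=0 to z≈25.2. Closing with flat bottom and top caps and triangulating gives 32 facets — a regular 9-sided prism (a cylinder approximated with 9 flat sides), circumscribed radius ≈ 8.5 mm, height ≈ 25.2 mm.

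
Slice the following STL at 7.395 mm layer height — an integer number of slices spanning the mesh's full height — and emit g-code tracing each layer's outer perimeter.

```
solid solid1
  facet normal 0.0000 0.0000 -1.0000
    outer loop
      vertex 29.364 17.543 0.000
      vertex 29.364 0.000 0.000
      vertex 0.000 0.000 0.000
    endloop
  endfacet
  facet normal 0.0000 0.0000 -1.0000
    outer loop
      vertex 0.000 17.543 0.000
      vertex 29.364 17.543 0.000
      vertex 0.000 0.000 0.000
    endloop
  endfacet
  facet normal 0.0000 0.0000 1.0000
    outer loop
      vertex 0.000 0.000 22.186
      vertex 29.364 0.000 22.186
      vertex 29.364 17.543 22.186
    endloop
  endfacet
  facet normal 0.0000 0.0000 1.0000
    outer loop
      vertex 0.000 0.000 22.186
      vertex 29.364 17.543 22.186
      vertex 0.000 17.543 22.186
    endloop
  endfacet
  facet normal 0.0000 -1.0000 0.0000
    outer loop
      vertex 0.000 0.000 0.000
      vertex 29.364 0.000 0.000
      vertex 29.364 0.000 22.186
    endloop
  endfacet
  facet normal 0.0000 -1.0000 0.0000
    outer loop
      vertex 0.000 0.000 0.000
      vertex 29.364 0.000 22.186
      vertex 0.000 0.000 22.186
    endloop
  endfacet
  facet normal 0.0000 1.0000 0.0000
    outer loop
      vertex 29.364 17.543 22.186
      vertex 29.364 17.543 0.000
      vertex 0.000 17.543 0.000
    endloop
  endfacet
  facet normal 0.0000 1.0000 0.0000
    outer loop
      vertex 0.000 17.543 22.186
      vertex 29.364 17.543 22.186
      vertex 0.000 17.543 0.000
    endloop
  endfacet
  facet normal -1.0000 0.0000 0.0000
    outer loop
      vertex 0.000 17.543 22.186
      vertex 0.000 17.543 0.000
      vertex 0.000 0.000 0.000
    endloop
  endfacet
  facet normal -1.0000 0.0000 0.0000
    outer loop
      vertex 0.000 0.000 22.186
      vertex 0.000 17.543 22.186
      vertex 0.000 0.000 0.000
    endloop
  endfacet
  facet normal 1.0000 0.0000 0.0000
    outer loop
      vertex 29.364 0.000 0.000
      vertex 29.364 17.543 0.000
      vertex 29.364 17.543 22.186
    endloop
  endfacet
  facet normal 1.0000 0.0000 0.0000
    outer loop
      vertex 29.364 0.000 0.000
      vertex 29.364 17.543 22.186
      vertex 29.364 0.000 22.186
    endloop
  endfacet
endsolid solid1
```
; perimeter-only toolpath
G21 ; units = mm
G90 ; absolute positioning
G28 ; home
; layer 1
G0 Z7.395
G0 X0.000 Y0.000
G1 X29.364 Y0.000
G1 X29.364 Y17.543
G1 X0.000 Y17.543
G1 X0.000 Y0.000
; layer 2
G0 Z14.791
G0 X0.000 Y0.000
G1 X29.364 Y0.000
G1 X29.364 Y17.543
G1 X0.000 Y17.543
G1 X0.000 Y0.000
; layer 3
G0 Z22.186
G0 X0.000 Y0.000
G1 X29.364 Y0.000
G1 X29.364 Y17.543
G1 X0.000 Y17.543
G1 X0.000 Y0.000
M2 ; end

The solid is a rectangular box, roughly 29.4 × 17.5 mm footprint and 22.2 mm tall. Slicing at Δz = 7.395 mm — 3 equal slices spanning the solid's height, so layer i sits at z = i·h/3 — gives 3 non-empty perimeters. Each is a 4-segment closed polygon; G0 lifts to the layer z and rapids to the start vertex, then G1 traces the edges.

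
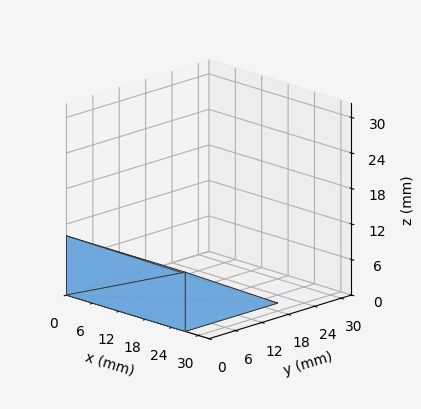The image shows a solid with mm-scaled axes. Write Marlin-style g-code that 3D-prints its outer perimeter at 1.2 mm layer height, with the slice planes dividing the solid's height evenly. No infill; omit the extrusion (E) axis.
Reading the render: the shape is a wedge (ramp): 27 × 21 mm base, rising to 10 mm along the y=0 edge and sloping linearly to z=0 at y=21 (dimensions read to the nearest mm from the axis ticks). For the g-code, the solid's height is divided into equal slices at the stated Δz and each level perimeter traced with G1 moves after a G0 lift.

; perimeter-only toolpath
G21 ; units = mm
G90 ; absolute positioning
G28 ; home
; layer 1
G0 Z1.2
G0 X0.0 Y0.0
G1 X27.0 Y0.0
G1 X27.0 Y18.4
G1 X0.0 Y18.4
G1 X0.0 Y0.0
; layer 2
G0 Z2.5
G0 X0.0 Y0.0
G1 X27.0 Y0.0
G1 X27.0 Y15.8
G1 X0.0 Y15.8
G1 X0.0 Y0.0
; layer 3
G0 Z3.8
G0 X0.0 Y0.0
G1 X27.0 Y0.0
G1 X27.0 Y13.1
G1 X0.0 Y13.1
G1 X0.0 Y0.0
; layer 4
G0 Z5.0
G0 X0.0 Y0.0
G1 X27.0 Y0.0
G1 X27.0 Y10.5
G1 X0.0 Y10.5
G1 X0.0 Y0.0
; layer 5
G0 Z6.2
G0 X0.0 Y0.0
G1 X27.0 Y0.0
G1 X27.0 Y7.9
G1 X0.0 Y7.9
G1 X0.0 Y0.0
; layer 6
G0 Z7.5
G0 X0.0 Y0.0
G1 X27.0 Y0.0
G1 X27.0 Y5.2
G1 X0.0 Y5.2
G1 X0.0 Y0.0
; layer 7
G0 Z8.8
G0 X0.0 Y0.0
G1 X27.0 Y0.0
G1 X27.0 Y2.6
G1 X0.0 Y2.6
G1 X0.0 Y0.0
M2 ; end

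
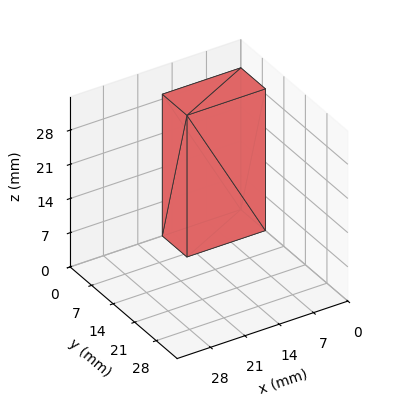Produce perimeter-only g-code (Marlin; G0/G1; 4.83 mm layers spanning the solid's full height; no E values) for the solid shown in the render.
Reading the render: the shape is a rectangular box, roughly 16 × 8 mm footprint and 29 mm tall (dimensions read to the nearest mm from the axis ticks). For the g-code, the solid's height is divided into equal slices at the stated Δz and each level perimeter traced with G1 moves after a G0 lift.

; perimeter-only toolpath
G21 ; units = mm
G90 ; absolute positioning
G28 ; home
; layer 1
G0 Z4.83
G0 X0.00 Y0.00
G1 X16.00 Y0.00
G1 X16.00 Y8.00
G1 X0.00 Y8.00
G1 X0.00 Y0.00
; layer 2
G0 Z9.67
G0 X0.00 Y0.00
G1 X16.00 Y0.00
G1 X16.00 Y8.00
G1 X0.00 Y8.00
G1 X0.00 Y0.00
; layer 3
G0 Z14.50
G0 X0.00 Y0.00
G1 X16.00 Y0.00
G1 X16.00 Y8.00
G1 X0.00 Y8.00
G1 X0.00 Y0.00
; layer 4
G0 Z19.33
G0 X0.00 Y0.00
G1 X16.00 Y0.00
G1 X16.00 Y8.00
G1 X0.00 Y8.00
G1 X0.00 Y0.00
; layer 5
G0 Z24.17
G0 X0.00 Y0.00
G1 X16.00 Y0.00
G1 X16.00 Y8.00
G1 X0.00 Y8.00
G1 X0.00 Y0.00
; layer 6
G0 Z29.00
G0 X0.00 Y0.00
G1 X16.00 Y0.00
G1 X16.00 Y8.00
G1 X0.00 Y8.00
G1 X0.00 Y0.00
M2 ; end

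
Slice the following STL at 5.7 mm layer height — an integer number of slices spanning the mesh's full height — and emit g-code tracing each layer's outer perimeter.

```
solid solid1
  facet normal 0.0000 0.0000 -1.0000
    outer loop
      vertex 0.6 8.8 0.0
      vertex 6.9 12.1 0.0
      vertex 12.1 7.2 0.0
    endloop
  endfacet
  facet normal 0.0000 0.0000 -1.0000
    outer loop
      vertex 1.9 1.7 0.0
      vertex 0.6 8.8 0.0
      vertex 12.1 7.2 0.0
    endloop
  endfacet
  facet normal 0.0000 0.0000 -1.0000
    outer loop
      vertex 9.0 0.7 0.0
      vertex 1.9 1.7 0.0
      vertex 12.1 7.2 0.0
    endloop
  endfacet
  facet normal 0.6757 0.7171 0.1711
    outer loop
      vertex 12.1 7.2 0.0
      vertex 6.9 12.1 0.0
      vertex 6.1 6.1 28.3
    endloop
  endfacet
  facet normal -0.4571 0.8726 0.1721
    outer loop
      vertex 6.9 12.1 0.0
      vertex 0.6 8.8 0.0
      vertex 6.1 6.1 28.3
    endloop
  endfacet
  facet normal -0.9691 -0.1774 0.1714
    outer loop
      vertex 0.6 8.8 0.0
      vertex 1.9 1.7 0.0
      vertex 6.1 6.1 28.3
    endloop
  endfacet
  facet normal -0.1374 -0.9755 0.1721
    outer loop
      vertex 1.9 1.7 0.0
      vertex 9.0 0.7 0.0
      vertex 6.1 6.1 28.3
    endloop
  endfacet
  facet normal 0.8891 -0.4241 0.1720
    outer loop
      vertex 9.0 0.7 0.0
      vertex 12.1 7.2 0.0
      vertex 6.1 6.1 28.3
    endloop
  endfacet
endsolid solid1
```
; perimeter-only toolpath
G21 ; units = mm
G90 ; absolute positioning
G28 ; home
; layer 1
G0 Z5.7
G0 X10.9 Y7.0
G1 X6.7 Y10.9
G1 X1.7 Y8.3
G1 X2.7 Y2.6
G1 X8.4 Y1.8
G1 X10.9 Y7.0
; layer 2
G0 Z11.3
G0 X9.7 Y6.8
G1 X6.6 Y9.7
G1 X2.8 Y7.7
G1 X3.6 Y3.5
G1 X7.8 Y2.9
G1 X9.7 Y6.8
; layer 3
G0 Z17.0
G0 X8.5 Y6.5
G1 X6.4 Y8.5
G1 X3.9 Y7.2
G1 X4.4 Y4.3
G1 X7.3 Y3.9
G1 X8.5 Y6.5
; layer 4
G0 Z22.6
G0 X7.3 Y6.3
G1 X6.3 Y7.3
G1 X5.0 Y6.6
G1 X5.3 Y5.2
G1 X6.7 Y5.0
G1 X7.3 Y6.3
M2 ; end

The solid is a regular 5-sided pyramid, base circumscribed radius ≈ 6.1 mm, apex at z ≈ 28.3 mm. Slicing at Δz = 5.7 mm — 5 equal slices spanning the solid's height, so layer i sits at z = i·h/5 — gives 4 non-empty perimeters. Each is a 5-segment closed polygon; G0 lifts to the layer z and rapids to the start vertex, then G1 traces the edges. The cross-section shrinks linearly with z (the slice at the apex is degenerate and omitted).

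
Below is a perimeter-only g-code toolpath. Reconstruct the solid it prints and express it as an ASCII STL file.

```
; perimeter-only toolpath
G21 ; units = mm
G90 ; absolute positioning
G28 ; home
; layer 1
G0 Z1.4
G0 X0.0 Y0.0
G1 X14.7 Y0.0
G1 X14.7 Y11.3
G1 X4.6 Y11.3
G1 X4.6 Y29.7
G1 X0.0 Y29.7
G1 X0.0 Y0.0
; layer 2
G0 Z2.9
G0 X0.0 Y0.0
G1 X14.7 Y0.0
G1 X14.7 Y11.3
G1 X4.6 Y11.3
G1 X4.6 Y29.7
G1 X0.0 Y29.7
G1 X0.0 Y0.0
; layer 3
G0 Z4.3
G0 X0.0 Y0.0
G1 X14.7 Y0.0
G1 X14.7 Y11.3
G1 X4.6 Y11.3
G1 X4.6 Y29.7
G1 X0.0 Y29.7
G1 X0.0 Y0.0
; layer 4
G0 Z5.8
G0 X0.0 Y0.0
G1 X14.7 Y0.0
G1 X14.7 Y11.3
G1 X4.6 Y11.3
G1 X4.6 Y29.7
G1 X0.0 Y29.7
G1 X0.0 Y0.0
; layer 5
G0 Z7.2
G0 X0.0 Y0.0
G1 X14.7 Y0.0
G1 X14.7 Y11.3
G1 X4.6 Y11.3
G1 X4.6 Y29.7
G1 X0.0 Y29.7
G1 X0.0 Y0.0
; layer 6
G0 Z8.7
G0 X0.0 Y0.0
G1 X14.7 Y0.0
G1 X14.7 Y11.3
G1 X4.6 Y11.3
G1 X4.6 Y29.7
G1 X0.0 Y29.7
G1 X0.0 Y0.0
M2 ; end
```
solid part
  facet normal 0.0000 0.0000 -1.0000
    outer loop
      vertex 14.7 11.3 0.0
      vertex 14.7 0.0 0.0
      vertex 0.0 0.0 0.0
    endloop
  endfacet
  facet normal 0.0000 0.0000 -1.0000
    outer loop
      vertex 4.6 11.3 0.0
      vertex 14.7 11.3 0.0
      vertex 0.0 0.0 0.0
    endloop
  endfacet
  facet normal 0.0000 0.0000 -1.0000
    outer loop
      vertex 4.6 29.7 0.0
      vertex 4.6 11.3 0.0
      vertex 0.0 0.0 0.0
    endloop
  endfacet
  facet normal 0.0000 0.0000 -1.0000
    outer loop
      vertex 0.0 29.7 0.0
      vertex 4.6 29.7 0.0
      vertex 0.0 0.0 0.0
    endloop
  endfacet
  facet normal 0.0000 0.0000 1.0000
    outer loop
      vertex 0.0 0.0 8.7
      vertex 14.7 0.0 8.7
      vertex 14.7 11.3 8.7
    endloop
  endfacet
  facet normal 0.0000 0.0000 1.0000
    outer loop
      vertex 0.0 0.0 8.7
      vertex 14.7 11.3 8.7
      vertex 4.6 11.3 8.7
    endloop
  endfacet
  facet normal 0.0000 0.0000 1.0000
    outer loop
      vertex 0.0 0.0 8.7
      vertex 4.6 11.3 8.7
      vertex 4.6 29.7 8.7
    endloop
  endfacet
  facet normal 0.0000 0.0000 1.0000
    outer loop
      vertex 0.0 0.0 8.7
      vertex 4.6 29.7 8.7
      vertex 0.0 29.7 8.7
    endloop
  endfacet
  facet normal 0.0000 -1.0000 0.0000
    outer loop
      vertex 0.0 0.0 0.0
      vertex 14.7 0.0 0.0
      vertex 14.7 0.0 8.7
    endloop
  endfacet
  facet normal 0.0000 -1.0000 0.0000
    outer loop
      vertex 0.0 0.0 0.0
      vertex 14.7 0.0 8.7
      vertex 0.0 0.0 8.7
    endloop
  endfacet
  facet normal 1.0000 0.0000 0.0000
    outer loop
      vertex 14.7 0.0 0.0
      vertex 14.7 11.3 0.0
      vertex 14.7 11.3 8.7
    endloop
  endfacet
  facet normal 1.0000 0.0000 0.0000
    outer loop
      vertex 14.7 0.0 0.0
      vertex 14.7 11.3 8.7
      vertex 14.7 0.0 8.7
    endloop
  endfacet
  facet normal 0.0000 1.0000 0.0000
    outer loop
      vertex 14.7 11.3 0.0
      vertex 4.6 11.3 0.0
      vertex 4.6 11.3 8.7
    endloop
  endfacet
  facet normal 0.0000 1.0000 0.0000
    outer loop
      vertex 14.7 11.3 0.0
      vertex 4.6 11.3 8.7
      vertex 14.7 11.3 8.7
    endloop
  endfacet
  facet normal 1.0000 0.0000 0.0000
    outer loop
      vertex 4.6 11.3 0.0
      vertex 4.6 29.7 0.0
      vertex 4.6 29.7 8.7
    endloop
  endfacet
  facet normal 1.0000 0.0000 0.0000
    outer loop
      vertex 4.6 11.3 0.0
      vertex 4.6 29.7 8.7
      vertex 4.6 11.3 8.7
    endloop
  endfacet
  facet normal 0.0000 1.0000 0.0000
    outer loop
      vertex 4.6 29.7 0.0
      vertex 0.0 29.7 0.0
      vertex 0.0 29.7 8.7
    endloop
  endfacet
  facet normal 0.0000 1.0000 0.0000
    outer loop
      vertex 4.6 29.7 0.0
      vertex 0.0 29.7 8.7
      vertex 4.6 29.7 8.7
    endloop
  endfacet
  facet normal -1.0000 0.0000 0.0000
    outer loop
      vertex 0.0 29.7 0.0
      vertex 0.0 0.0 0.0
      vertex 0.0 0.0 8.7
    endloop
  endfacet
  facet normal -1.0000 0.0000 0.0000
    outer loop
      vertex 0.0 29.7 0.0
      vertex 0.0 0.0 8.7
      vertex 0.0 29.7 8.7
    endloop
  endfacet
endsolid part

The G0 Z moves step by Δz≈1.4 mm. Every layer's G1 loop is the same polygon, so the solid is a straight extrusion of it from z=0 to z≈8.7. Closing with flat bottom and top caps and triangulating gives 20 facets — an L-shaped prism: outer 14.7 × 29.7 mm, arm thicknesses ≈ 11.3 mm (horizontal) and 4.6 mm (vertical), extruded 8.7 mm in z.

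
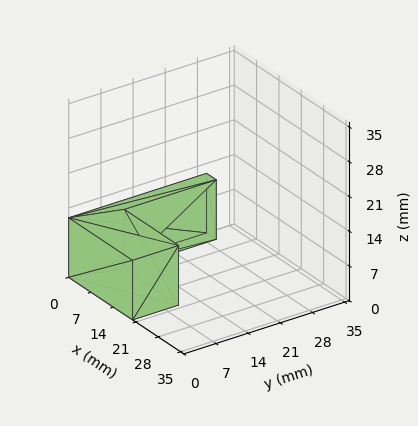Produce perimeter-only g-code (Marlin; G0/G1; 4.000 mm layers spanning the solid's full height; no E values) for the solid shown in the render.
Reading the render: the shape is an L-shaped prism: outer 20 × 30 mm, arm thicknesses ≈ 10 mm (horizontal) and 3 mm (vertical), extruded 12 mm in z (dimensions read to the nearest mm from the axis ticks). For the g-code, the solid's height is divided into equal slices at the stated Δz and each level perimeter traced with G1 moves after a G0 lift.

; perimeter-only toolpath
G21 ; units = mm
G90 ; absolute positioning
G28 ; home
; layer 1
G0 Z4.000
G0 X0.000 Y0.000
G1 X20.000 Y0.000
G1 X20.000 Y10.000
G1 X3.000 Y10.000
G1 X3.000 Y30.000
G1 X0.000 Y30.000
G1 X0.000 Y0.000
; layer 2
G0 Z8.000
G0 X0.000 Y0.000
G1 X20.000 Y0.000
G1 X20.000 Y10.000
G1 X3.000 Y10.000
G1 X3.000 Y30.000
G1 X0.000 Y30.000
G1 X0.000 Y0.000
; layer 3
G0 Z12.000
G0 X0.000 Y0.000
G1 X20.000 Y0.000
G1 X20.000 Y10.000
G1 X3.000 Y10.000
G1 X3.000 Y30.000
G1 X0.000 Y30.000
G1 X0.000 Y0.000
M2 ; end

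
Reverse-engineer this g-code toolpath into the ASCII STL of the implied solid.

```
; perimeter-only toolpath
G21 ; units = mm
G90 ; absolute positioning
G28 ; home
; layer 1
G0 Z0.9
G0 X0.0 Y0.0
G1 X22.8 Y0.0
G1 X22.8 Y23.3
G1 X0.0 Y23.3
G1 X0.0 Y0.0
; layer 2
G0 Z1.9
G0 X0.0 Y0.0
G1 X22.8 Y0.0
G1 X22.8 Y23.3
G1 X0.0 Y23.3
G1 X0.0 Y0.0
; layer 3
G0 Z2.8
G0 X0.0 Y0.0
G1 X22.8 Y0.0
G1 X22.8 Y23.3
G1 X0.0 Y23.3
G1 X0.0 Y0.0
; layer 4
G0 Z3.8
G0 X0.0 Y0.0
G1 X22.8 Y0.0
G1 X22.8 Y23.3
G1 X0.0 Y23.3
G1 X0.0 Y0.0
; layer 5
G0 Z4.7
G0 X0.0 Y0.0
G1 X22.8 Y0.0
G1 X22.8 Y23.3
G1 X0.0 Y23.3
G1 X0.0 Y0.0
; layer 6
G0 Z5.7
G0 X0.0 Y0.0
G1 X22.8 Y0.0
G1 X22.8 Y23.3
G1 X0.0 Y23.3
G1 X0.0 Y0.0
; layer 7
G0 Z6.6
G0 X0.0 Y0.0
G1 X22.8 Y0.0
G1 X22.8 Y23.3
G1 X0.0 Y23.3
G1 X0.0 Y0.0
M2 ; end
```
solid part
  facet normal 0.0000 0.0000 -1.0000
    outer loop
      vertex 22.8 23.3 0.0
      vertex 22.8 0.0 0.0
      vertex 0.0 0.0 0.0
    endloop
  endfacet
  facet normal 0.0000 0.0000 -1.0000
    outer loop
      vertex 0.0 23.3 0.0
      vertex 22.8 23.3 0.0
      vertex 0.0 0.0 0.0
    endloop
  endfacet
  facet normal 0.0000 0.0000 1.0000
    outer loop
      vertex 0.0 0.0 6.6
      vertex 22.8 0.0 6.6
      vertex 22.8 23.3 6.6
    endloop
  endfacet
  facet normal 0.0000 0.0000 1.0000
    outer loop
      vertex 0.0 0.0 6.6
      vertex 22.8 23.3 6.6
      vertex 0.0 23.3 6.6
    endloop
  endfacet
  facet normal 0.0000 -1.0000 0.0000
    outer loop
      vertex 0.0 0.0 0.0
      vertex 22.8 0.0 0.0
      vertex 22.8 0.0 6.6
    endloop
  endfacet
  facet normal 0.0000 -1.0000 0.0000
    outer loop
      vertex 0.0 0.0 0.0
      vertex 22.8 0.0 6.6
      vertex 0.0 0.0 6.6
    endloop
  endfacet
  facet normal 0.0000 1.0000 0.0000
    outer loop
      vertex 22.8 23.3 6.6
      vertex 22.8 23.3 0.0
      vertex 0.0 23.3 0.0
    endloop
  endfacet
  facet normal 0.0000 1.0000 0.0000
    outer loop
      vertex 0.0 23.3 6.6
      vertex 22.8 23.3 6.6
      vertex 0.0 23.3 0.0
    endloop
  endfacet
  facet normal -1.0000 0.0000 0.0000
    outer loop
      vertex 0.0 23.3 6.6
      vertex 0.0 23.3 0.0
      vertex 0.0 0.0 0.0
    endloop
  endfacet
  facet normal -1.0000 0.0000 0.0000
    outer loop
      vertex 0.0 0.0 6.6
      vertex 0.0 23.3 6.6
      vertex 0.0 0.0 0.0
    endloop
  endfacet
  facet normal 1.0000 0.0000 0.0000
    outer loop
      vertex 22.8 0.0 0.0
      vertex 22.8 23.3 0.0
      vertex 22.8 23.3 6.6
    endloop
  endfacet
  facet normal 1.0000 0.0000 0.0000
    outer loop
      vertex 22.8 0.0 0.0
      vertex 22.8 23.3 6.6
      vertex 22.8 0.0 6.6
    endloop
  endfacet
endsolid part

The G0 Z moves step by Δz≈0.9 mm. Every layer's G1 loop is the same polygon, so the solid is a straight extrusion of it from z=0 to z≈6.6. Closing with flat bottom and top caps and triangulating gives 12 facets — a rectangular box, roughly 22.8 × 23.3 mm footprint and 6.6 mm tall.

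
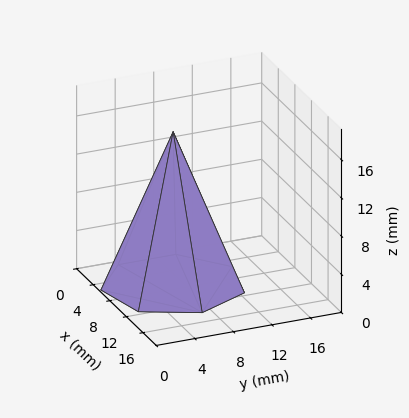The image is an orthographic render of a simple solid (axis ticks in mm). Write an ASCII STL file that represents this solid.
Reading the render: the shape is a regular 7-sided pyramid, base circumscribed radius ≈ 7 mm, apex at z ≈ 16 mm (dimensions read to the nearest mm from the axis ticks). For the STL, each face is triangulated and given an outward normal.

solid part
  facet normal 0.0000 0.0000 -1.0000
    outer loop
      vertex 5.4 13.8 0.0
      vertex 11.4 12.5 0.0
      vertex 14.0 7.0 0.0
    endloop
  endfacet
  facet normal 0.0000 0.0000 -1.0000
    outer loop
      vertex 0.7 10.0 0.0
      vertex 5.4 13.8 0.0
      vertex 14.0 7.0 0.0
    endloop
  endfacet
  facet normal 0.0000 0.0000 -1.0000
    outer loop
      vertex 0.7 4.0 0.0
      vertex 0.7 10.0 0.0
      vertex 14.0 7.0 0.0
    endloop
  endfacet
  facet normal 0.0000 0.0000 -1.0000
    outer loop
      vertex 5.4 0.2 0.0
      vertex 0.7 4.0 0.0
      vertex 14.0 7.0 0.0
    endloop
  endfacet
  facet normal 0.0000 0.0000 -1.0000
    outer loop
      vertex 11.4 1.5 0.0
      vertex 5.4 0.2 0.0
      vertex 14.0 7.0 0.0
    endloop
  endfacet
  facet normal 0.8407 0.3974 0.3678
    outer loop
      vertex 14.0 7.0 0.0
      vertex 11.4 12.5 0.0
      vertex 7.0 7.0 16.0
    endloop
  endfacet
  facet normal 0.1970 0.9092 0.3667
    outer loop
      vertex 11.4 12.5 0.0
      vertex 5.4 13.8 0.0
      vertex 7.0 7.0 16.0
    endloop
  endfacet
  facet normal -0.5851 0.7237 0.3661
    outer loop
      vertex 5.4 13.8 0.0
      vertex 0.7 10.0 0.0
      vertex 7.0 7.0 16.0
    endloop
  endfacet
  facet normal -0.9305 0.0000 0.3664
    outer loop
      vertex 0.7 10.0 0.0
      vertex 0.7 4.0 0.0
      vertex 7.0 7.0 16.0
    endloop
  endfacet
  facet normal -0.5851 -0.7237 0.3661
    outer loop
      vertex 0.7 4.0 0.0
      vertex 5.4 0.2 0.0
      vertex 7.0 7.0 16.0
    endloop
  endfacet
  facet normal 0.1970 -0.9092 0.3667
    outer loop
      vertex 5.4 0.2 0.0
      vertex 11.4 1.5 0.0
      vertex 7.0 7.0 16.0
    endloop
  endfacet
  facet normal 0.8407 -0.3974 0.3678
    outer loop
      vertex 11.4 1.5 0.0
      vertex 14.0 7.0 0.0
      vertex 7.0 7.0 16.0
    endloop
  endfacet
endsolid part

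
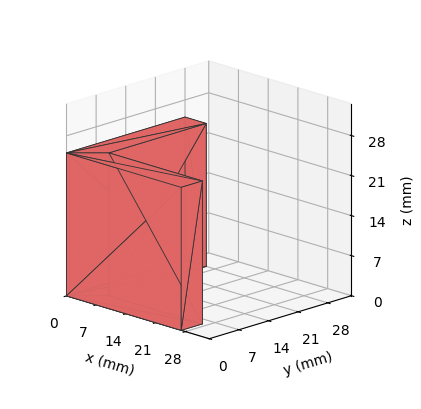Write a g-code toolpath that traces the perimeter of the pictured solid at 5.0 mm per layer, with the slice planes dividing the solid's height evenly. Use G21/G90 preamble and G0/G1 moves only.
Reading the render: the shape is an L-shaped prism: outer 27 × 28 mm, arm thicknesses ≈ 5 mm (horizontal) and 5 mm (vertical), extruded 25 mm in z (dimensions read to the nearest mm from the axis ticks). For the g-code, the solid's height is divided into equal slices at the stated Δz and each level perimeter traced with G1 moves after a G0 lift.

; perimeter-only toolpath
G21 ; units = mm
G90 ; absolute positioning
G28 ; home
; layer 1
G0 Z5.0
G0 X0.0 Y0.0
G1 X27.0 Y0.0
G1 X27.0 Y5.0
G1 X5.0 Y5.0
G1 X5.0 Y28.0
G1 X0.0 Y28.0
G1 X0.0 Y0.0
; layer 2
G0 Z10.0
G0 X0.0 Y0.0
G1 X27.0 Y0.0
G1 X27.0 Y5.0
G1 X5.0 Y5.0
G1 X5.0 Y28.0
G1 X0.0 Y28.0
G1 X0.0 Y0.0
; layer 3
G0 Z15.0
G0 X0.0 Y0.0
G1 X27.0 Y0.0
G1 X27.0 Y5.0
G1 X5.0 Y5.0
G1 X5.0 Y28.0
G1 X0.0 Y28.0
G1 X0.0 Y0.0
; layer 4
G0 Z20.0
G0 X0.0 Y0.0
G1 X27.0 Y0.0
G1 X27.0 Y5.0
G1 X5.0 Y5.0
G1 X5.0 Y28.0
G1 X0.0 Y28.0
G1 X0.0 Y0.0
; layer 5
G0 Z25.0
G0 X0.0 Y0.0
G1 X27.0 Y0.0
G1 X27.0 Y5.0
G1 X5.0 Y5.0
G1 X5.0 Y28.0
G1 X0.0 Y28.0
G1 X0.0 Y0.0
M2 ; end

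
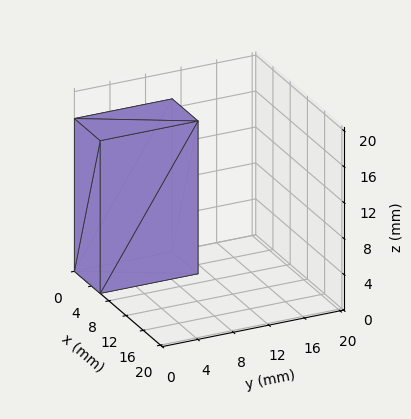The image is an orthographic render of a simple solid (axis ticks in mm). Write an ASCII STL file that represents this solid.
Reading the render: the shape is a rectangular box, roughly 6 × 11 mm footprint and 17 mm tall (dimensions read to the nearest mm from the axis ticks). For the STL, each face is triangulated and given an outward normal.

solid part
  facet normal 0.0000 0.0000 -1.0000
    outer loop
      vertex 6.00 11.00 0.00
      vertex 6.00 0.00 0.00
      vertex 0.00 0.00 0.00
    endloop
  endfacet
  facet normal 0.0000 0.0000 -1.0000
    outer loop
      vertex 0.00 11.00 0.00
      vertex 6.00 11.00 0.00
      vertex 0.00 0.00 0.00
    endloop
  endfacet
  facet normal 0.0000 0.0000 1.0000
    outer loop
      vertex 0.00 0.00 17.00
      vertex 6.00 0.00 17.00
      vertex 6.00 11.00 17.00
    endloop
  endfacet
  facet normal 0.0000 0.0000 1.0000
    outer loop
      vertex 0.00 0.00 17.00
      vertex 6.00 11.00 17.00
      vertex 0.00 11.00 17.00
    endloop
  endfacet
  facet normal 0.0000 -1.0000 0.0000
    outer loop
      vertex 0.00 0.00 0.00
      vertex 6.00 0.00 0.00
      vertex 6.00 0.00 17.00
    endloop
  endfacet
  facet normal 0.0000 -1.0000 0.0000
    outer loop
      vertex 0.00 0.00 0.00
      vertex 6.00 0.00 17.00
      vertex 0.00 0.00 17.00
    endloop
  endfacet
  facet normal 0.0000 1.0000 0.0000
    outer loop
      vertex 6.00 11.00 17.00
      vertex 6.00 11.00 0.00
      vertex 0.00 11.00 0.00
    endloop
  endfacet
  facet normal 0.0000 1.0000 0.0000
    outer loop
      vertex 0.00 11.00 17.00
      vertex 6.00 11.00 17.00
      vertex 0.00 11.00 0.00
    endloop
  endfacet
  facet normal -1.0000 0.0000 0.0000
    outer loop
      vertex 0.00 11.00 17.00
      vertex 0.00 11.00 0.00
      vertex 0.00 0.00 0.00
    endloop
  endfacet
  facet normal -1.0000 0.0000 0.0000
    outer loop
      vertex 0.00 0.00 17.00
      vertex 0.00 11.00 17.00
      vertex 0.00 0.00 0.00
    endloop
  endfacet
  facet normal 1.0000 0.0000 0.0000
    outer loop
      vertex 6.00 0.00 0.00
      vertex 6.00 11.00 0.00
      vertex 6.00 11.00 17.00
    endloop
  endfacet
  facet normal 1.0000 0.0000 0.0000
    outer loop
      vertex 6.00 0.00 0.00
      vertex 6.00 11.00 17.00
      vertex 6.00 0.00 17.00
    endloop
  endfacet
endsolid part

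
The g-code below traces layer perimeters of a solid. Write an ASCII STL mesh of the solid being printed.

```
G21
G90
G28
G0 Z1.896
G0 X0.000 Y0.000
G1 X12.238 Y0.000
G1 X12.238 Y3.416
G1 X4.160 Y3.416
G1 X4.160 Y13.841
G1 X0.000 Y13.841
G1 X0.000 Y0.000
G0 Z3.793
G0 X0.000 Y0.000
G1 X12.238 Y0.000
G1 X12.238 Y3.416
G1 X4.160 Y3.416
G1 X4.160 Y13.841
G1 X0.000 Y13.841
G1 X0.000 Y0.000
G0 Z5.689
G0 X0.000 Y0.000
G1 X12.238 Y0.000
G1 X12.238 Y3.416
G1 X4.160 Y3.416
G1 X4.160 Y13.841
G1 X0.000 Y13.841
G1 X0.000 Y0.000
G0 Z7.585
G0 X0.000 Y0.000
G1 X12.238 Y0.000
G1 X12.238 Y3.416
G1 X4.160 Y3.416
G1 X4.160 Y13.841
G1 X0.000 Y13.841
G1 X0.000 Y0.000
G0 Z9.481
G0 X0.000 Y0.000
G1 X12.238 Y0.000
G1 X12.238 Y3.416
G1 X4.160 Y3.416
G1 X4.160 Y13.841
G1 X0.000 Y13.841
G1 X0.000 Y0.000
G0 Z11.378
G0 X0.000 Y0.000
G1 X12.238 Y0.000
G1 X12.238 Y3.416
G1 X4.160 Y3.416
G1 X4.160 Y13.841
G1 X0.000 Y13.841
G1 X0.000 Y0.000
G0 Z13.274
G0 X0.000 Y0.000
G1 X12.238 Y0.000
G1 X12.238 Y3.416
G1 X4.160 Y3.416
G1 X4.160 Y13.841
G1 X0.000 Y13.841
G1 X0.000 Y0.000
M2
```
solid part
  facet normal 0.0000 0.0000 -1.0000
    outer loop
      vertex 12.238 3.416 0.000
      vertex 12.238 0.000 0.000
      vertex 0.000 0.000 0.000
    endloop
  endfacet
  facet normal 0.0000 0.0000 -1.0000
    outer loop
      vertex 4.160 3.416 0.000
      vertex 12.238 3.416 0.000
      vertex 0.000 0.000 0.000
    endloop
  endfacet
  facet normal 0.0000 0.0000 -1.0000
    outer loop
      vertex 4.160 13.841 0.000
      vertex 4.160 3.416 0.000
      vertex 0.000 0.000 0.000
    endloop
  endfacet
  facet normal 0.0000 0.0000 -1.0000
    outer loop
      vertex 0.000 13.841 0.000
      vertex 4.160 13.841 0.000
      vertex 0.000 0.000 0.000
    endloop
  endfacet
  facet normal 0.0000 0.0000 1.0000
    outer loop
      vertex 0.000 0.000 13.274
      vertex 12.238 0.000 13.274
      vertex 12.238 3.416 13.274
    endloop
  endfacet
  facet normal 0.0000 0.0000 1.0000
    outer loop
      vertex 0.000 0.000 13.274
      vertex 12.238 3.416 13.274
      vertex 4.160 3.416 13.274
    endloop
  endfacet
  facet normal 0.0000 0.0000 1.0000
    outer loop
      vertex 0.000 0.000 13.274
      vertex 4.160 3.416 13.274
      vertex 4.160 13.841 13.274
    endloop
  endfacet
  facet normal 0.0000 0.0000 1.0000
    outer loop
      vertex 0.000 0.000 13.274
      vertex 4.160 13.841 13.274
      vertex 0.000 13.841 13.274
    endloop
  endfacet
  facet normal 0.0000 -1.0000 0.0000
    outer loop
      vertex 0.000 0.000 0.000
      vertex 12.238 0.000 0.000
      vertex 12.238 0.000 13.274
    endloop
  endfacet
  facet normal 0.0000 -1.0000 0.0000
    outer loop
      vertex 0.000 0.000 0.000
      vertex 12.238 0.000 13.274
      vertex 0.000 0.000 13.274
    endloop
  endfacet
  facet normal 1.0000 0.0000 0.0000
    outer loop
      vertex 12.238 0.000 0.000
      vertex 12.238 3.416 0.000
      vertex 12.238 3.416 13.274
    endloop
  endfacet
  facet normal 1.0000 0.0000 0.0000
    outer loop
      vertex 12.238 0.000 0.000
      vertex 12.238 3.416 13.274
      vertex 12.238 0.000 13.274
    endloop
  endfacet
  facet normal 0.0000 1.0000 0.0000
    outer loop
      vertex 12.238 3.416 0.000
      vertex 4.160 3.416 0.000
      vertex 4.160 3.416 13.274
    endloop
  endfacet
  facet normal 0.0000 1.0000 0.0000
    outer loop
      vertex 12.238 3.416 0.000
      vertex 4.160 3.416 13.274
      vertex 12.238 3.416 13.274
    endloop
  endfacet
  facet normal 1.0000 0.0000 0.0000
    outer loop
      vertex 4.160 3.416 0.000
      vertex 4.160 13.841 0.000
      vertex 4.160 13.841 13.274
    endloop
  endfacet
  facet normal 1.0000 0.0000 0.0000
    outer loop
      vertex 4.160 3.416 0.000
      vertex 4.160 13.841 13.274
      vertex 4.160 3.416 13.274
    endloop
  endfacet
  facet normal 0.0000 1.0000 0.0000
    outer loop
      vertex 4.160 13.841 0.000
      vertex 0.000 13.841 0.000
      vertex 0.000 13.841 13.274
    endloop
  endfacet
  facet normal 0.0000 1.0000 0.0000
    outer loop
      vertex 4.160 13.841 0.000
      vertex 0.000 13.841 13.274
      vertex 4.160 13.841 13.274
    endloop
  endfacet
  facet normal -1.0000 0.0000 0.0000
    outer loop
      vertex 0.000 13.841 0.000
      vertex 0.000 0.000 0.000
      vertex 0.000 0.000 13.274
    endloop
  endfacet
  facet normal -1.0000 0.0000 0.0000
    outer loop
      vertex 0.000 13.841 0.000
      vertex 0.000 0.000 13.274
      vertex 0.000 13.841 13.274
    endloop
  endfacet
endsolid part

The G0 Z moves step by Δz≈1.896 mm. Every layer's G1 loop is the same polygon, so the solid is a straight extrusion of it from z=0 to z≈13.3. Closing with flat bottom and top caps and triangulating gives 20 facets — an L-shaped prism: outer 12.2 × 13.8 mm, arm thicknesses ≈ 3.42 mm (horizontal) and 4.16 mm (vertical), extruded 13.3 mm in z.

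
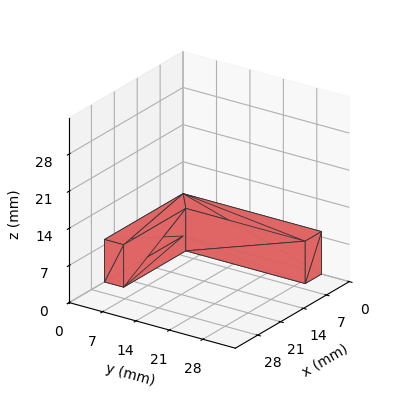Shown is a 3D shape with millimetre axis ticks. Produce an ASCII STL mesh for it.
Reading the render: the shape is an L-shaped prism: outer 24 × 29 mm, arm thicknesses ≈ 4 mm (horizontal) and 5 mm (vertical), extruded 8 mm in z (dimensions read to the nearest mm from the axis ticks). For the STL, each face is triangulated and given an outward normal.

solid part
  facet normal 0.0000 0.0000 -1.0000
    outer loop
      vertex 24.00 4.00 0.00
      vertex 24.00 0.00 0.00
      vertex 0.00 0.00 0.00
    endloop
  endfacet
  facet normal 0.0000 0.0000 -1.0000
    outer loop
      vertex 5.00 4.00 0.00
      vertex 24.00 4.00 0.00
      vertex 0.00 0.00 0.00
    endloop
  endfacet
  facet normal 0.0000 0.0000 -1.0000
    outer loop
      vertex 5.00 29.00 0.00
      vertex 5.00 4.00 0.00
      vertex 0.00 0.00 0.00
    endloop
  endfacet
  facet normal 0.0000 0.0000 -1.0000
    outer loop
      vertex 0.00 29.00 0.00
      vertex 5.00 29.00 0.00
      vertex 0.00 0.00 0.00
    endloop
  endfacet
  facet normal 0.0000 0.0000 1.0000
    outer loop
      vertex 0.00 0.00 8.00
      vertex 24.00 0.00 8.00
      vertex 24.00 4.00 8.00
    endloop
  endfacet
  facet normal 0.0000 0.0000 1.0000
    outer loop
      vertex 0.00 0.00 8.00
      vertex 24.00 4.00 8.00
      vertex 5.00 4.00 8.00
    endloop
  endfacet
  facet normal 0.0000 0.0000 1.0000
    outer loop
      vertex 0.00 0.00 8.00
      vertex 5.00 4.00 8.00
      vertex 5.00 29.00 8.00
    endloop
  endfacet
  facet normal 0.0000 0.0000 1.0000
    outer loop
      vertex 0.00 0.00 8.00
      vertex 5.00 29.00 8.00
      vertex 0.00 29.00 8.00
    endloop
  endfacet
  facet normal 0.0000 -1.0000 0.0000
    outer loop
      vertex 0.00 0.00 0.00
      vertex 24.00 0.00 0.00
      vertex 24.00 0.00 8.00
    endloop
  endfacet
  facet normal 0.0000 -1.0000 0.0000
    outer loop
      vertex 0.00 0.00 0.00
      vertex 24.00 0.00 8.00
      vertex 0.00 0.00 8.00
    endloop
  endfacet
  facet normal 1.0000 0.0000 0.0000
    outer loop
      vertex 24.00 0.00 0.00
      vertex 24.00 4.00 0.00
      vertex 24.00 4.00 8.00
    endloop
  endfacet
  facet normal 1.0000 0.0000 0.0000
    outer loop
      vertex 24.00 0.00 0.00
      vertex 24.00 4.00 8.00
      vertex 24.00 0.00 8.00
    endloop
  endfacet
  facet normal 0.0000 1.0000 0.0000
    outer loop
      vertex 24.00 4.00 0.00
      vertex 5.00 4.00 0.00
      vertex 5.00 4.00 8.00
    endloop
  endfacet
  facet normal 0.0000 1.0000 0.0000
    outer loop
      vertex 24.00 4.00 0.00
      vertex 5.00 4.00 8.00
      vertex 24.00 4.00 8.00
    endloop
  endfacet
  facet normal 1.0000 0.0000 0.0000
    outer loop
      vertex 5.00 4.00 0.00
      vertex 5.00 29.00 0.00
      vertex 5.00 29.00 8.00
    endloop
  endfacet
  facet normal 1.0000 0.0000 0.0000
    outer loop
      vertex 5.00 4.00 0.00
      vertex 5.00 29.00 8.00
      vertex 5.00 4.00 8.00
    endloop
  endfacet
  facet normal 0.0000 1.0000 0.0000
    outer loop
      vertex 5.00 29.00 0.00
      vertex 0.00 29.00 0.00
      vertex 0.00 29.00 8.00
    endloop
  endfacet
  facet normal 0.0000 1.0000 0.0000
    outer loop
      vertex 5.00 29.00 0.00
      vertex 0.00 29.00 8.00
      vertex 5.00 29.00 8.00
    endloop
  endfacet
  facet normal -1.0000 0.0000 0.0000
    outer loop
      vertex 0.00 29.00 0.00
      vertex 0.00 0.00 0.00
      vertex 0.00 0.00 8.00
    endloop
  endfacet
  facet normal -1.0000 0.0000 0.0000
    outer loop
      vertex 0.00 29.00 0.00
      vertex 0.00 0.00 8.00
      vertex 0.00 29.00 8.00
    endloop
  endfacet
endsolid part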